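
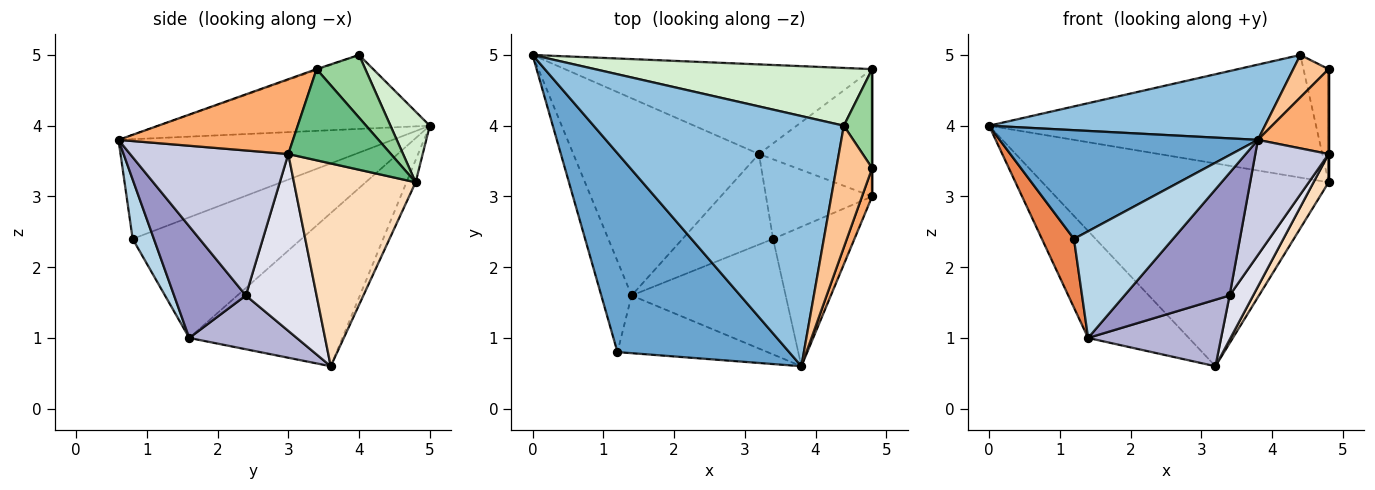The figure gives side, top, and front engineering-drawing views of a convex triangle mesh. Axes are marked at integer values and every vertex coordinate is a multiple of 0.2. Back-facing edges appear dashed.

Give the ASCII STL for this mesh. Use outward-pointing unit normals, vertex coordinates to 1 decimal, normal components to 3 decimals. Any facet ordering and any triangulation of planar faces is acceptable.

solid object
 facet normal -0.454 -0.428 0.782
  outer loop
   vertex 1.2 0.8 2.4
   vertex 3.8 0.6 3.8
   vertex 0.0 5.0 4.0
  endloop
 endfacet
 facet normal -0.272 -0.277 0.921
  outer loop
   vertex 4.4 4.0 5.0
   vertex 0.0 5.0 4.0
   vertex 3.8 0.6 3.8
  endloop
 endfacet
 facet normal 0.185 -0.864 -0.467
  outer loop
   vertex 1.4 1.6 1.0
   vertex 3.8 0.6 3.8
   vertex 1.2 0.8 2.4
  endloop
 endfacet
 facet normal -0.587 0.386 -0.712
  outer loop
   vertex 1.4 1.6 1.0
   vertex 0.0 5.0 4.0
   vertex 3.2 3.6 0.6
  endloop
 endfacet
 facet normal -0.954 -0.181 -0.240
  outer loop
   vertex 1.4 1.6 1.0
   vertex 1.2 0.8 2.4
   vertex 0.0 5.0 4.0
  endloop
 endfacet
 facet normal 0.920 -0.373 0.124
  outer loop
   vertex 4.8 3.4 4.8
   vertex 3.8 0.6 3.8
   vertex 4.8 3.0 3.6
  endloop
 endfacet
 facet normal -0.022 -0.329 0.944
  outer loop
   vertex 4.8 3.4 4.8
   vertex 4.4 4.0 5.0
   vertex 3.8 0.6 3.8
  endloop
 endfacet
 facet normal 0.868 -0.108 -0.485
  outer loop
   vertex 4.8 4.8 3.2
   vertex 4.8 3.0 3.6
   vertex 3.2 3.6 0.6
  endloop
 endfacet
 facet normal 1.000 0.000 0.000
  outer loop
   vertex 4.8 4.8 3.2
   vertex 4.8 3.4 4.8
   vertex 4.8 3.0 3.6
  endloop
 endfacet
 facet normal 0.825 0.426 0.372
  outer loop
   vertex 4.8 4.8 3.2
   vertex 4.4 4.0 5.0
   vertex 4.8 3.4 4.8
  endloop
 endfacet
 facet normal -0.029 0.914 -0.404
  outer loop
   vertex 4.8 4.8 3.2
   vertex 3.2 3.6 0.6
   vertex 0.0 5.0 4.0
  endloop
 endfacet
 facet normal 0.108 0.899 0.424
  outer loop
   vertex 4.8 4.8 3.2
   vertex 0.0 5.0 4.0
   vertex 4.4 4.0 5.0
  endloop
 endfacet
 facet normal 0.445 -0.652 -0.614
  outer loop
   vertex 3.4 2.4 1.6
   vertex 3.8 0.6 3.8
   vertex 1.4 1.6 1.0
  endloop
 endfacet
 facet normal 0.432 -0.534 -0.727
  outer loop
   vertex 3.4 2.4 1.6
   vertex 1.4 1.6 1.0
   vertex 3.2 3.6 0.6
  endloop
 endfacet
 facet normal 0.809 -0.375 -0.454
  outer loop
   vertex 3.4 2.4 1.6
   vertex 4.8 3.0 3.6
   vertex 3.8 0.6 3.8
  endloop
 endfacet
 facet normal 0.824 -0.275 -0.495
  outer loop
   vertex 3.4 2.4 1.6
   vertex 3.2 3.6 0.6
   vertex 4.8 3.0 3.6
  endloop
 endfacet
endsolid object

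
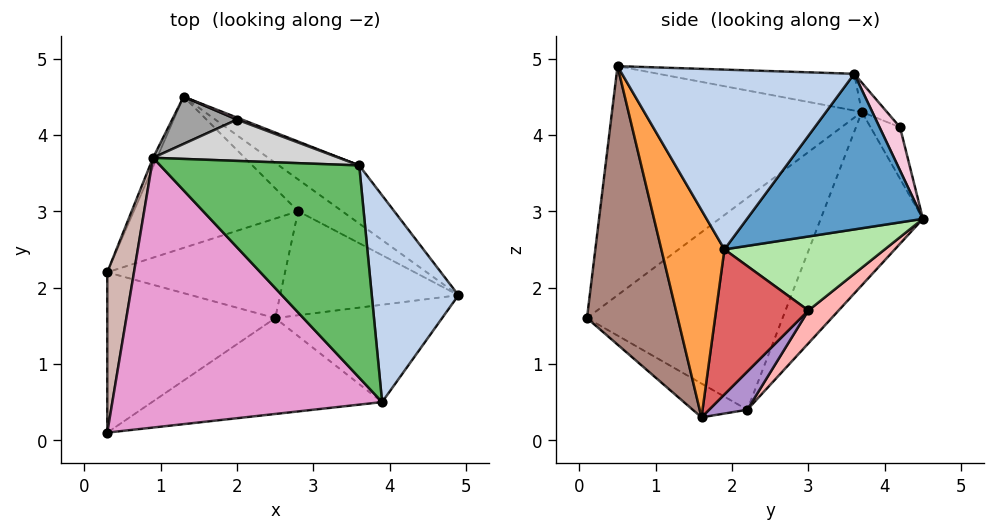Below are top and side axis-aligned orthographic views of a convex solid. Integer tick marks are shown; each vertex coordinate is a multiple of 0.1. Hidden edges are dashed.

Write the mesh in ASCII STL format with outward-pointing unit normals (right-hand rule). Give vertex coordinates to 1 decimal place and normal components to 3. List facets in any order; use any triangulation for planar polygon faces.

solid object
 facet normal 0.541 0.793 -0.280
  outer loop
   vertex 3.6 3.6 4.8
   vertex 4.9 1.9 2.5
   vertex 1.3 4.5 2.9
  endloop
 endfacet
 facet normal 0.896 0.101 0.432
  outer loop
   vertex 3.6 3.6 4.8
   vertex 3.9 0.5 4.9
   vertex 4.9 1.9 2.5
  endloop
 endfacet
 facet normal 0.407 -0.853 -0.328
  outer loop
   vertex 2.5 1.6 0.3
   vertex 4.9 1.9 2.5
   vertex 3.9 0.5 4.9
  endloop
 endfacet
 facet normal -0.908 0.418 -0.021
  outer loop
   vertex 0.9 3.7 4.3
   vertex 1.3 4.5 2.9
   vertex 0.3 2.2 0.4
  endloop
 endfacet
 facet normal -0.182 0.014 0.983
  outer loop
   vertex 0.9 3.7 4.3
   vertex 3.9 0.5 4.9
   vertex 3.6 3.6 4.8
  endloop
 endfacet
 facet normal 0.532 0.785 -0.317
  outer loop
   vertex 2.8 3.0 1.7
   vertex 1.3 4.5 2.9
   vertex 4.9 1.9 2.5
  endloop
 endfacet
 facet normal 0.531 0.539 -0.653
  outer loop
   vertex 2.8 3.0 1.7
   vertex 4.9 1.9 2.5
   vertex 2.5 1.6 0.3
  endloop
 endfacet
 facet normal 0.140 0.700 -0.700
  outer loop
   vertex 2.8 3.0 1.7
   vertex 0.3 2.2 0.4
   vertex 1.3 4.5 2.9
  endloop
 endfacet
 facet normal 0.154 0.682 -0.715
  outer loop
   vertex 2.8 3.0 1.7
   vertex 2.5 1.6 0.3
   vertex 0.3 2.2 0.4
  endloop
 endfacet
 facet normal -0.172 -0.489 -0.855
  outer loop
   vertex 0.3 0.1 1.6
   vertex 0.3 2.2 0.4
   vertex 2.5 1.6 0.3
  endloop
 endfacet
 facet normal 0.394 -0.860 -0.325
  outer loop
   vertex 0.3 0.1 1.6
   vertex 2.5 1.6 0.3
   vertex 3.9 0.5 4.9
  endloop
 endfacet
 facet normal -0.990 0.071 0.125
  outer loop
   vertex 0.3 0.1 1.6
   vertex 0.9 3.7 4.3
   vertex 0.3 2.2 0.4
  endloop
 endfacet
 facet normal -0.587 -0.421 0.692
  outer loop
   vertex 0.3 0.1 1.6
   vertex 3.9 0.5 4.9
   vertex 0.9 3.7 4.3
  endloop
 endfacet
 facet normal 0.336 0.941 0.039
  outer loop
   vertex 2.0 4.2 4.1
   vertex 3.6 3.6 4.8
   vertex 1.3 4.5 2.9
  endloop
 endfacet
 facet normal -0.318 0.859 0.400
  outer loop
   vertex 2.0 4.2 4.1
   vertex 1.3 4.5 2.9
   vertex 0.9 3.7 4.3
  endloop
 endfacet
 facet normal -0.125 0.594 0.795
  outer loop
   vertex 2.0 4.2 4.1
   vertex 0.9 3.7 4.3
   vertex 3.6 3.6 4.8
  endloop
 endfacet
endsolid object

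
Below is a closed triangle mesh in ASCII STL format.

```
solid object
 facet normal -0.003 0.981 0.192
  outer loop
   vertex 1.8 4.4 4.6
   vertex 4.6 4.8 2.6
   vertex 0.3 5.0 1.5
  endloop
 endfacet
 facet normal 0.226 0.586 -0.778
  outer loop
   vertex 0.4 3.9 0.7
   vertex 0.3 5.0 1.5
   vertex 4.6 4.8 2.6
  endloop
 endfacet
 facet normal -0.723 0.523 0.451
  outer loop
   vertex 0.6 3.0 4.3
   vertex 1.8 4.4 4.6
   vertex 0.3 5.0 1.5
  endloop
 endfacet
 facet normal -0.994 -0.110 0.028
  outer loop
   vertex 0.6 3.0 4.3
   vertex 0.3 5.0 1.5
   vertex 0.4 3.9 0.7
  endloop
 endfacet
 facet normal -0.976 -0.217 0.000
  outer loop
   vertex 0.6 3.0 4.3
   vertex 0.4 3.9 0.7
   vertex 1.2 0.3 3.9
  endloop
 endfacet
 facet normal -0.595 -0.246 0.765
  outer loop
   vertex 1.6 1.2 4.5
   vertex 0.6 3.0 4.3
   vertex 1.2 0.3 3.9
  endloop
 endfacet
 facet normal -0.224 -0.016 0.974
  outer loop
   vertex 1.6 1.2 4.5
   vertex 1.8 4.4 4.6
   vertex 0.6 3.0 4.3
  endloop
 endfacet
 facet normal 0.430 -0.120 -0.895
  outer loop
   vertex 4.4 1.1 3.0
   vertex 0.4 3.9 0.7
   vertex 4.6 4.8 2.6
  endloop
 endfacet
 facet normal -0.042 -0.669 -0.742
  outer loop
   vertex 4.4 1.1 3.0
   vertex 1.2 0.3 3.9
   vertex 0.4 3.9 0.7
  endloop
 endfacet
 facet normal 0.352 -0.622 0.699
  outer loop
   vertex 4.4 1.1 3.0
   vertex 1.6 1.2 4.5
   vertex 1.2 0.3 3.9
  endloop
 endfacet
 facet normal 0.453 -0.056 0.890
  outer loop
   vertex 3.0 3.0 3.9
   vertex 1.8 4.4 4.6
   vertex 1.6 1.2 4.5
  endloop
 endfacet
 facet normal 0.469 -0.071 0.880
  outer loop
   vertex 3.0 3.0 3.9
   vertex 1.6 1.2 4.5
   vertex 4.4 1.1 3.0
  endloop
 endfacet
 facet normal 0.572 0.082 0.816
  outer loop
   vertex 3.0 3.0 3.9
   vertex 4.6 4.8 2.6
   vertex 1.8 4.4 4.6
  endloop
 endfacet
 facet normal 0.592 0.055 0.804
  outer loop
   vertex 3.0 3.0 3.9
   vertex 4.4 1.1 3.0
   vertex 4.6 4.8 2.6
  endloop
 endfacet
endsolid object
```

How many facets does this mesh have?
14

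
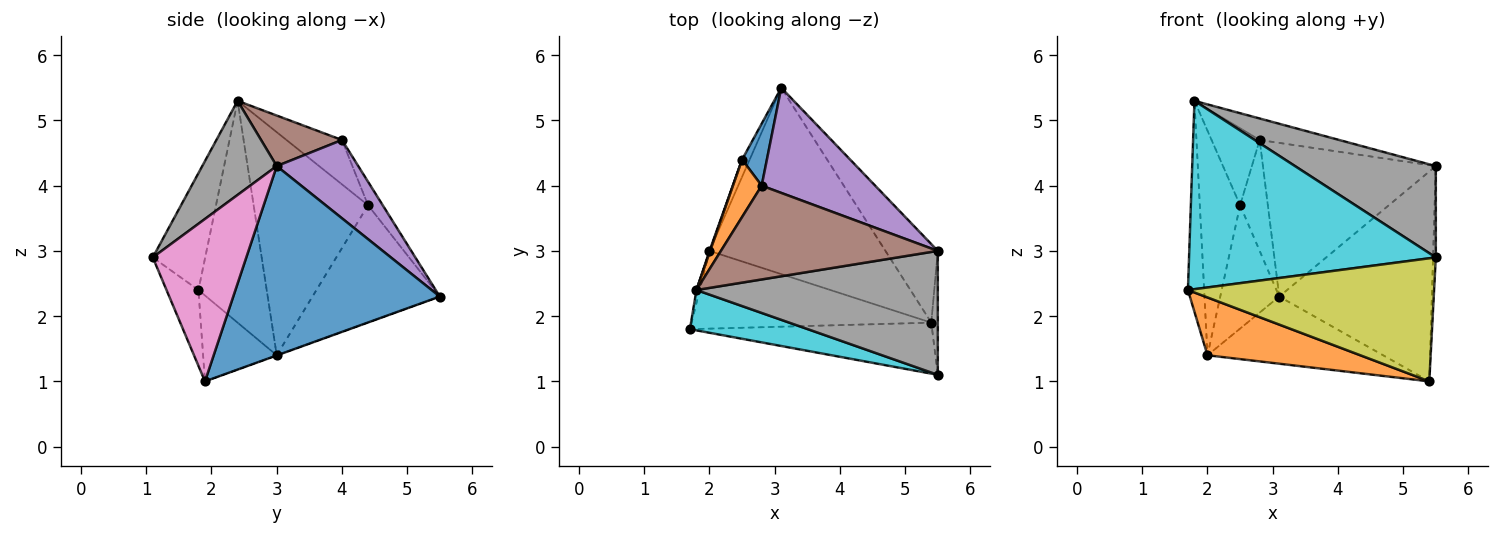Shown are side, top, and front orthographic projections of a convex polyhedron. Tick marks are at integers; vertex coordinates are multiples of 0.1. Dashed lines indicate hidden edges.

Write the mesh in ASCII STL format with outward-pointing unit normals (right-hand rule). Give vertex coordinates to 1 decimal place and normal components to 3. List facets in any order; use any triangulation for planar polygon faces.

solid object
 facet normal 0.785 0.580 -0.217
  outer loop
   vertex 5.4 1.9 1.0
   vertex 3.1 5.5 2.3
   vertex 5.5 3.0 4.3
  endloop
 endfacet
 facet normal -0.276 -0.574 -0.771
  outer loop
   vertex 2.0 3.0 1.4
   vertex 5.4 1.9 1.0
   vertex 1.7 1.8 2.4
  endloop
 endfacet
 facet normal -0.001 0.339 -0.941
  outer loop
   vertex 2.0 3.0 1.4
   vertex 3.1 5.5 2.3
   vertex 5.4 1.9 1.0
  endloop
 endfacet
 facet normal -0.973 0.231 -0.014
  outer loop
   vertex 2.0 3.0 1.4
   vertex 1.7 1.8 2.4
   vertex 1.8 2.4 5.3
  endloop
 endfacet
 facet normal 0.363 0.769 0.526
  outer loop
   vertex 2.8 4.0 4.7
   vertex 5.5 3.0 4.3
   vertex 3.1 5.5 2.3
  endloop
 endfacet
 facet normal 0.222 0.218 0.950
  outer loop
   vertex 2.8 4.0 4.7
   vertex 1.8 2.4 5.3
   vertex 5.5 3.0 4.3
  endloop
 endfacet
 facet normal 0.999 0.030 -0.040
  outer loop
   vertex 5.5 1.1 2.9
   vertex 5.4 1.9 1.0
   vertex 5.5 3.0 4.3
  endloop
 endfacet
 facet normal 0.299 -0.566 0.768
  outer loop
   vertex 5.5 1.1 2.9
   vertex 5.5 3.0 4.3
   vertex 1.8 2.4 5.3
  endloop
 endfacet
 facet normal -0.119 -0.917 -0.380
  outer loop
   vertex 5.5 1.1 2.9
   vertex 1.7 1.8 2.4
   vertex 5.4 1.9 1.0
  endloop
 endfacet
 facet normal -0.203 -0.957 0.205
  outer loop
   vertex 5.5 1.1 2.9
   vertex 1.8 2.4 5.3
   vertex 1.7 1.8 2.4
  endloop
 endfacet
 facet normal -0.420 0.792 0.443
  outer loop
   vertex 2.5 4.4 3.7
   vertex 2.8 4.0 4.7
   vertex 3.1 5.5 2.3
  endloop
 endfacet
 facet normal -0.679 0.589 0.439
  outer loop
   vertex 2.5 4.4 3.7
   vertex 1.8 2.4 5.3
   vertex 2.8 4.0 4.7
  endloop
 endfacet
 facet normal -0.906 0.420 -0.059
  outer loop
   vertex 2.5 4.4 3.7
   vertex 3.1 5.5 2.3
   vertex 2.0 3.0 1.4
  endloop
 endfacet
 facet normal -0.943 0.332 0.003
  outer loop
   vertex 2.5 4.4 3.7
   vertex 2.0 3.0 1.4
   vertex 1.8 2.4 5.3
  endloop
 endfacet
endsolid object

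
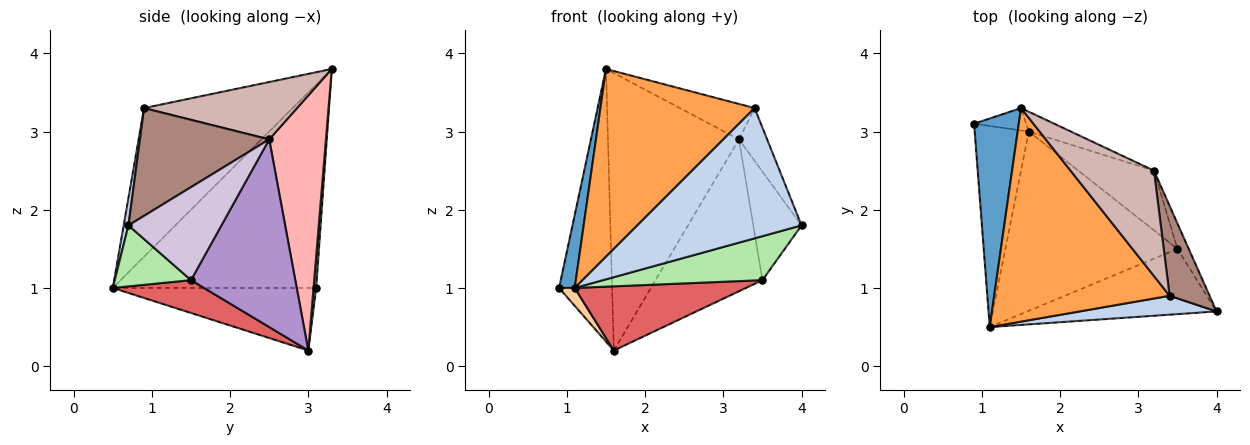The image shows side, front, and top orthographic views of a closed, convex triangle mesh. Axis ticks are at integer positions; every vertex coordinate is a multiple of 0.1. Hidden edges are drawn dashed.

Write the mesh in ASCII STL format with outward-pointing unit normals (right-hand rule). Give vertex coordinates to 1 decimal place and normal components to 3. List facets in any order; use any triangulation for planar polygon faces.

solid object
 facet normal -0.974 -0.075 0.214
  outer loop
   vertex 1.5 3.3 3.8
   vertex 0.9 3.1 1.0
   vertex 1.1 0.5 1.0
  endloop
 endfacet
 facet normal 0.029 -0.989 0.143
  outer loop
   vertex 3.4 0.9 3.3
   vertex 1.1 0.5 1.0
   vertex 4.0 0.7 1.8
  endloop
 endfacet
 facet normal -0.537 -0.557 0.634
  outer loop
   vertex 3.4 0.9 3.3
   vertex 1.5 3.3 3.8
   vertex 1.1 0.5 1.0
  endloop
 endfacet
 facet normal -0.755 -0.058 -0.653
  outer loop
   vertex 1.6 3.0 0.2
   vertex 1.1 0.5 1.0
   vertex 0.9 3.1 1.0
  endloop
 endfacet
 facet normal 0.049 0.995 -0.082
  outer loop
   vertex 1.6 3.0 0.2
   vertex 0.9 3.1 1.0
   vertex 1.5 3.3 3.8
  endloop
 endfacet
 facet normal 0.258 -0.540 -0.801
  outer loop
   vertex 3.5 1.5 1.1
   vertex 4.0 0.7 1.8
   vertex 1.1 0.5 1.0
  endloop
 endfacet
 facet normal 0.177 -0.332 -0.927
  outer loop
   vertex 3.5 1.5 1.1
   vertex 1.1 0.5 1.0
   vertex 1.6 3.0 0.2
  endloop
 endfacet
 facet normal 0.396 0.916 -0.065
  outer loop
   vertex 3.2 2.5 2.9
   vertex 1.6 3.0 0.2
   vertex 1.5 3.3 3.8
  endloop
 endfacet
 facet normal 0.672 0.689 -0.271
  outer loop
   vertex 3.2 2.5 2.9
   vertex 3.5 1.5 1.1
   vertex 1.6 3.0 0.2
  endloop
 endfacet
 facet normal 0.883 0.458 -0.107
  outer loop
   vertex 3.2 2.5 2.9
   vertex 4.0 0.7 1.8
   vertex 3.5 1.5 1.1
  endloop
 endfacet
 facet normal 0.919 0.200 0.341
  outer loop
   vertex 3.2 2.5 2.9
   vertex 3.4 0.9 3.3
   vertex 4.0 0.7 1.8
  endloop
 endfacet
 facet normal 0.546 0.267 0.794
  outer loop
   vertex 3.2 2.5 2.9
   vertex 1.5 3.3 3.8
   vertex 3.4 0.9 3.3
  endloop
 endfacet
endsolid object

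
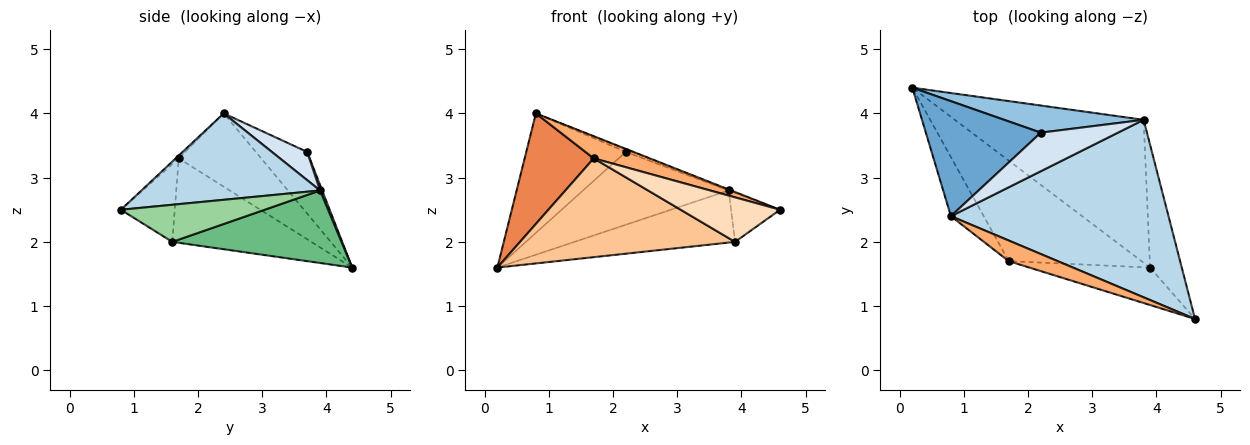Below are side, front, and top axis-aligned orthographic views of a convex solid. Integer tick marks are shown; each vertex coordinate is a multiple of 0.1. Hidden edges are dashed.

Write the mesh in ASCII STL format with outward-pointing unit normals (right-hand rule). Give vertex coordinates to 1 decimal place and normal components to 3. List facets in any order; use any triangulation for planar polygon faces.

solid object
 facet normal -0.349 0.675 0.650
  outer loop
   vertex 2.2 3.7 3.4
   vertex 0.2 4.4 1.6
   vertex 0.8 2.4 4.0
  endloop
 endfacet
 facet normal 0.014 0.937 0.349
  outer loop
   vertex 3.8 3.9 2.8
   vertex 0.2 4.4 1.6
   vertex 2.2 3.7 3.4
  endloop
 endfacet
 facet normal 0.369 0.005 0.929
  outer loop
   vertex 3.8 3.9 2.8
   vertex 0.8 2.4 4.0
   vertex 4.6 0.8 2.5
  endloop
 endfacet
 facet normal 0.344 0.062 0.937
  outer loop
   vertex 3.8 3.9 2.8
   vertex 2.2 3.7 3.4
   vertex 0.8 2.4 4.0
  endloop
 endfacet
 facet normal -0.725 -0.607 -0.325
  outer loop
   vertex 1.7 1.7 3.3
   vertex 0.8 2.4 4.0
   vertex 0.2 4.4 1.6
  endloop
 endfacet
 facet normal -0.039 -0.731 0.681
  outer loop
   vertex 1.7 1.7 3.3
   vertex 4.6 0.8 2.5
   vertex 0.8 2.4 4.0
  endloop
 endfacet
 facet normal -0.413 -0.638 -0.650
  outer loop
   vertex 3.9 1.6 2.0
   vertex 1.7 1.7 3.3
   vertex 0.2 4.4 1.6
  endloop
 endfacet
 facet normal -0.383 -0.707 -0.594
  outer loop
   vertex 3.9 1.6 2.0
   vertex 4.6 0.8 2.5
   vertex 1.7 1.7 3.3
  endloop
 endfacet
 facet normal 0.339 0.322 -0.884
  outer loop
   vertex 3.9 1.6 2.0
   vertex 0.2 4.4 1.6
   vertex 3.8 3.9 2.8
  endloop
 endfacet
 facet normal 0.736 0.251 -0.629
  outer loop
   vertex 3.9 1.6 2.0
   vertex 3.8 3.9 2.8
   vertex 4.6 0.8 2.5
  endloop
 endfacet
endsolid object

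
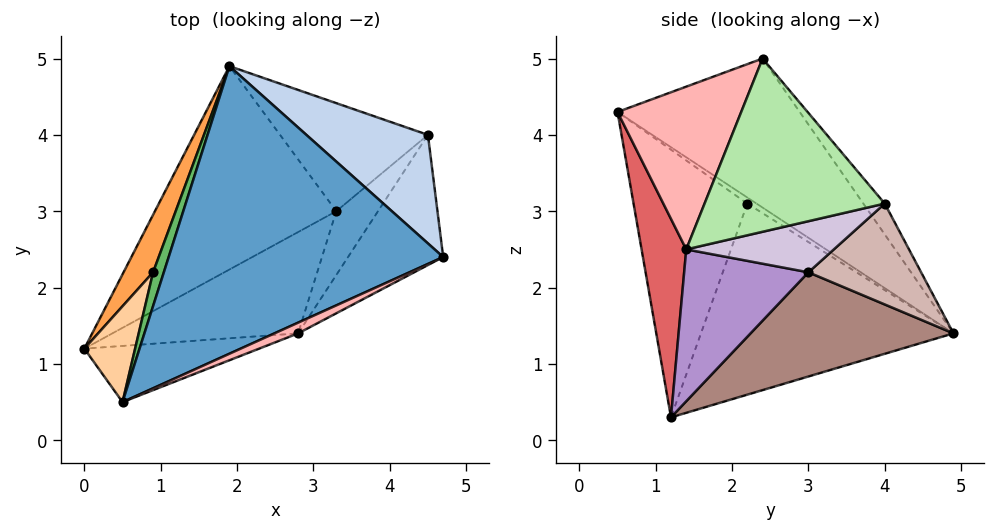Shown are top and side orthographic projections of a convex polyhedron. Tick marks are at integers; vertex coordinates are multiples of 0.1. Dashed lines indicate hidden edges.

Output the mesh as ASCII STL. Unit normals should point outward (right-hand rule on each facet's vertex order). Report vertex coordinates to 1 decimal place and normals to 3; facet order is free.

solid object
 facet normal -0.385 0.590 0.709
  outer loop
   vertex 0.5 0.5 4.3
   vertex 4.7 2.4 5.0
   vertex 1.9 4.9 1.4
  endloop
 endfacet
 facet normal -0.164 0.746 0.645
  outer loop
   vertex 4.5 4.0 3.1
   vertex 1.9 4.9 1.4
   vertex 4.7 2.4 5.0
  endloop
 endfacet
 facet normal -0.897 0.419 0.139
  outer loop
   vertex 0.9 2.2 3.1
   vertex 1.9 4.9 1.4
   vertex 0.0 1.2 0.3
  endloop
 endfacet
 facet normal -0.924 0.341 0.175
  outer loop
   vertex 0.9 2.2 3.1
   vertex 0.0 1.2 0.3
   vertex 0.5 0.5 4.3
  endloop
 endfacet
 facet normal -0.397 0.590 0.703
  outer loop
   vertex 0.9 2.2 3.1
   vertex 0.5 0.5 4.3
   vertex 1.9 4.9 1.4
  endloop
 endfacet
 facet normal 0.796 -0.419 -0.437
  outer loop
   vertex 2.8 1.4 2.5
   vertex 4.5 4.0 3.1
   vertex 4.7 2.4 5.0
  endloop
 endfacet
 facet normal 0.221 -0.956 -0.195
  outer loop
   vertex 2.8 1.4 2.5
   vertex 0.5 0.5 4.3
   vertex 0.0 1.2 0.3
  endloop
 endfacet
 facet normal 0.403 -0.913 0.059
  outer loop
   vertex 2.8 1.4 2.5
   vertex 4.7 2.4 5.0
   vertex 0.5 0.5 4.3
  endloop
 endfacet
 facet normal 0.599 -0.324 -0.732
  outer loop
   vertex 3.3 3.0 2.2
   vertex 2.8 1.4 2.5
   vertex 0.0 1.2 0.3
  endloop
 endfacet
 facet normal 0.729 -0.339 -0.595
  outer loop
   vertex 3.3 3.0 2.2
   vertex 4.5 4.0 3.1
   vertex 2.8 1.4 2.5
  endloop
 endfacet
 facet normal 0.498 0.002 -0.867
  outer loop
   vertex 3.3 3.0 2.2
   vertex 0.0 1.2 0.3
   vertex 1.9 4.9 1.4
  endloop
 endfacet
 facet normal 0.562 0.067 -0.824
  outer loop
   vertex 3.3 3.0 2.2
   vertex 1.9 4.9 1.4
   vertex 4.5 4.0 3.1
  endloop
 endfacet
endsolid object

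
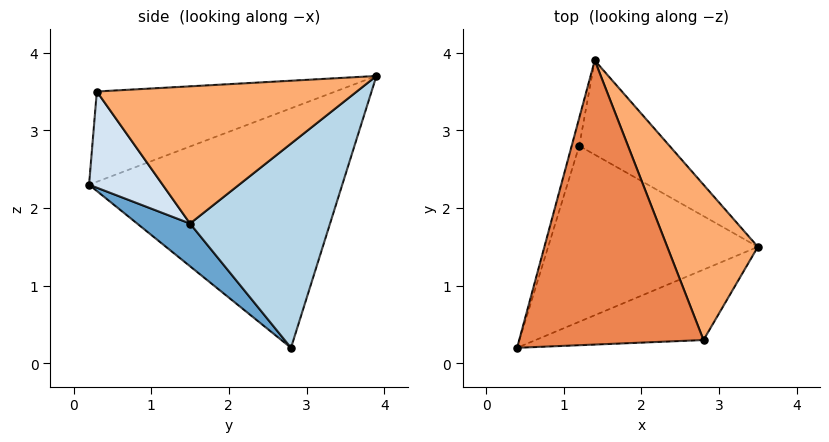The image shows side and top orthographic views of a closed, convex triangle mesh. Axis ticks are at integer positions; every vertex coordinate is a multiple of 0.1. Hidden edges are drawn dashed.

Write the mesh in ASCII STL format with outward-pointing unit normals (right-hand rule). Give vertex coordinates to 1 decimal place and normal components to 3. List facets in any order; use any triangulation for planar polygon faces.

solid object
 facet normal 0.152 -0.649 -0.746
  outer loop
   vertex 1.2 2.8 0.2
   vertex 3.5 1.5 1.8
   vertex 0.4 0.2 2.3
  endloop
 endfacet
 facet normal -0.962 0.271 -0.030
  outer loop
   vertex 1.2 2.8 0.2
   vertex 0.4 0.2 2.3
   vertex 1.4 3.9 3.7
  endloop
 endfacet
 facet normal 0.609 0.746 -0.269
  outer loop
   vertex 1.2 2.8 0.2
   vertex 1.4 3.9 3.7
   vertex 3.5 1.5 1.8
  endloop
 endfacet
 facet normal 0.273 -0.835 -0.477
  outer loop
   vertex 2.8 0.3 3.5
   vertex 0.4 0.2 2.3
   vertex 3.5 1.5 1.8
  endloop
 endfacet
 facet normal -0.429 -0.216 0.877
  outer loop
   vertex 2.8 0.3 3.5
   vertex 1.4 3.9 3.7
   vertex 0.4 0.2 2.3
  endloop
 endfacet
 facet normal 0.801 0.282 0.529
  outer loop
   vertex 2.8 0.3 3.5
   vertex 3.5 1.5 1.8
   vertex 1.4 3.9 3.7
  endloop
 endfacet
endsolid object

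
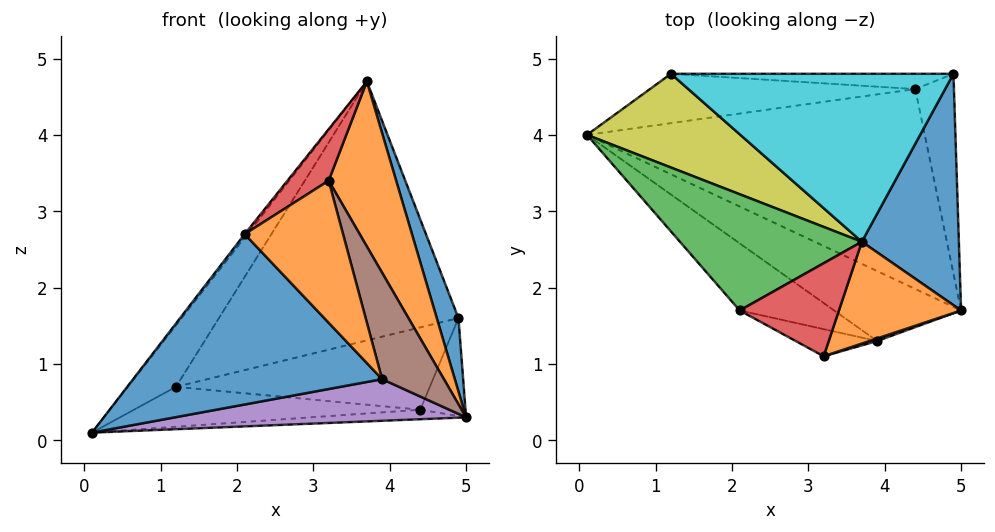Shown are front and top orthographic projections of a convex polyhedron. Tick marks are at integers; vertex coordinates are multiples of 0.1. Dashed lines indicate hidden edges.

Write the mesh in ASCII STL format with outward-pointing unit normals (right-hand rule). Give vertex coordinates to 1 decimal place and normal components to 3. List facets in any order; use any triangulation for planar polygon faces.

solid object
 facet normal 0.949 -0.095 0.300
  outer loop
   vertex 3.7 2.6 4.7
   vertex 5.0 1.7 0.3
   vertex 4.9 4.8 1.6
  endloop
 endfacet
 facet normal 0.765 -0.548 0.338
  outer loop
   vertex 3.2 1.1 3.4
   vertex 5.0 1.7 0.3
   vertex 3.7 2.6 4.7
  endloop
 endfacet
 facet normal 0.063 0.047 -0.997
  outer loop
   vertex 4.4 4.6 0.4
   vertex 5.0 1.7 0.3
   vertex 0.1 4.0 0.1
  endloop
 endfacet
 facet normal 0.892 0.199 -0.405
  outer loop
   vertex 4.4 4.6 0.4
   vertex 4.9 4.8 1.6
   vertex 5.0 1.7 0.3
  endloop
 endfacet
 facet normal -0.201 -0.501 -0.842
  outer loop
   vertex 3.9 1.3 0.8
   vertex 0.1 4.0 0.1
   vertex 5.0 1.7 0.3
  endloop
 endfacet
 facet normal 0.351 -0.936 0.022
  outer loop
   vertex 3.9 1.3 0.8
   vertex 5.0 1.7 0.3
   vertex 3.2 1.1 3.4
  endloop
 endfacet
 facet normal -0.034 0.629 -0.777
  outer loop
   vertex 1.2 4.8 0.7
   vertex 4.4 4.6 0.4
   vertex 0.1 4.0 0.1
  endloop
 endfacet
 facet normal 0.044 0.982 -0.182
  outer loop
   vertex 1.2 4.8 0.7
   vertex 4.9 4.8 1.6
   vertex 4.4 4.6 0.4
  endloop
 endfacet
 facet normal -0.650 0.417 0.635
  outer loop
   vertex 1.2 4.8 0.7
   vertex 0.1 4.0 0.1
   vertex 3.7 2.6 4.7
  endloop
 endfacet
 facet normal -0.131 0.832 0.539
  outer loop
   vertex 1.2 4.8 0.7
   vertex 3.7 2.6 4.7
   vertex 4.9 4.8 1.6
  endloop
 endfacet
 facet normal -0.510 -0.800 -0.315
  outer loop
   vertex 2.1 1.7 2.7
   vertex 0.1 4.0 0.1
   vertex 3.9 1.3 0.8
  endloop
 endfacet
 facet normal -0.384 -0.907 -0.173
  outer loop
   vertex 2.1 1.7 2.7
   vertex 3.9 1.3 0.8
   vertex 3.2 1.1 3.4
  endloop
 endfacet
 facet normal -0.785 0.018 0.620
  outer loop
   vertex 2.1 1.7 2.7
   vertex 3.7 2.6 4.7
   vertex 0.1 4.0 0.1
  endloop
 endfacet
 facet normal -0.635 -0.374 0.676
  outer loop
   vertex 2.1 1.7 2.7
   vertex 3.2 1.1 3.4
   vertex 3.7 2.6 4.7
  endloop
 endfacet
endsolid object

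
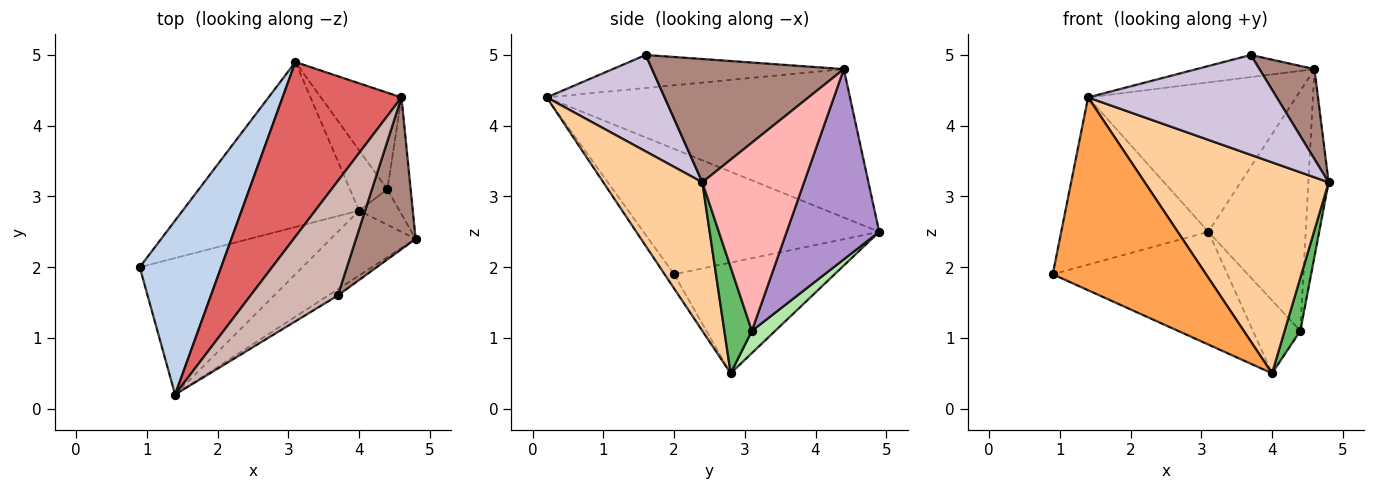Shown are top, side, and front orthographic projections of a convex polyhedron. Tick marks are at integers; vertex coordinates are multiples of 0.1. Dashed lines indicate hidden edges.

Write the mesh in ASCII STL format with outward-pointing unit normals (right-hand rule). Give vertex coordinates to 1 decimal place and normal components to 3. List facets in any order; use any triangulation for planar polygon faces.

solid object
 facet normal -0.460 0.501 -0.733
  outer loop
   vertex 4.0 2.8 0.5
   vertex 0.9 2.0 1.9
   vertex 3.1 4.9 2.5
  endloop
 endfacet
 facet normal -0.743 0.464 0.483
  outer loop
   vertex 1.4 0.2 4.4
   vertex 3.1 4.9 2.5
   vertex 0.9 2.0 1.9
  endloop
 endfacet
 facet normal -0.050 -0.815 -0.577
  outer loop
   vertex 1.4 0.2 4.4
   vertex 0.9 2.0 1.9
   vertex 4.0 2.8 0.5
  endloop
 endfacet
 facet normal 0.458 -0.850 -0.261
  outer loop
   vertex 1.4 0.2 4.4
   vertex 4.0 2.8 0.5
   vertex 4.8 2.4 3.2
  endloop
 endfacet
 facet normal 0.824 -0.471 -0.314
  outer loop
   vertex 4.4 3.1 1.1
   vertex 4.8 2.4 3.2
   vertex 4.0 2.8 0.5
  endloop
 endfacet
 facet normal 0.355 0.720 -0.596
  outer loop
   vertex 4.4 3.1 1.1
   vertex 4.0 2.8 0.5
   vertex 3.1 4.9 2.5
  endloop
 endfacet
 facet normal -0.688 0.472 0.551
  outer loop
   vertex 4.6 4.4 4.8
   vertex 3.1 4.9 2.5
   vertex 1.4 0.2 4.4
  endloop
 endfacet
 facet normal 0.974 0.194 -0.121
  outer loop
   vertex 4.6 4.4 4.8
   vertex 4.8 2.4 3.2
   vertex 4.4 3.1 1.1
  endloop
 endfacet
 facet normal 0.661 0.696 -0.280
  outer loop
   vertex 4.6 4.4 4.8
   vertex 4.4 3.1 1.1
   vertex 3.1 4.9 2.5
  endloop
 endfacet
 facet normal 0.529 -0.847 -0.053
  outer loop
   vertex 3.7 1.6 5.0
   vertex 1.4 0.2 4.4
   vertex 4.8 2.4 3.2
  endloop
 endfacet
 facet normal 0.872 -0.250 0.422
  outer loop
   vertex 3.7 1.6 5.0
   vertex 4.8 2.4 3.2
   vertex 4.6 4.4 4.8
  endloop
 endfacet
 facet normal -0.348 0.178 0.920
  outer loop
   vertex 3.7 1.6 5.0
   vertex 4.6 4.4 4.8
   vertex 1.4 0.2 4.4
  endloop
 endfacet
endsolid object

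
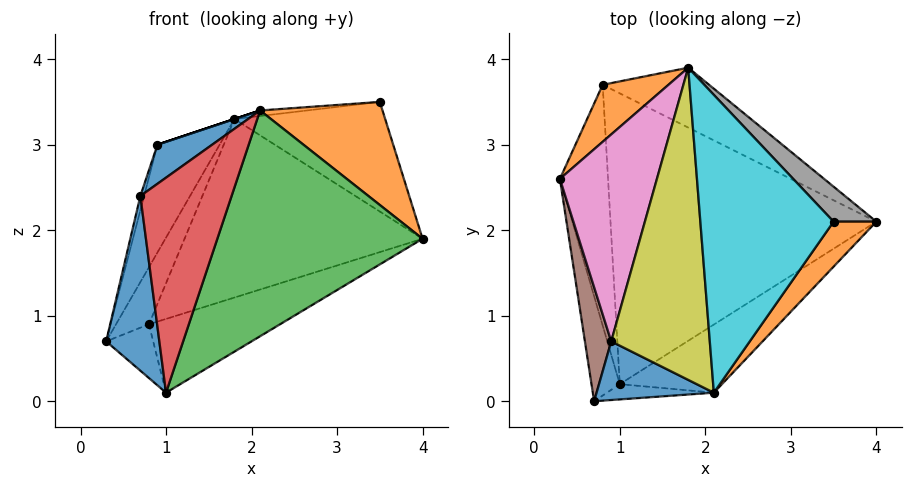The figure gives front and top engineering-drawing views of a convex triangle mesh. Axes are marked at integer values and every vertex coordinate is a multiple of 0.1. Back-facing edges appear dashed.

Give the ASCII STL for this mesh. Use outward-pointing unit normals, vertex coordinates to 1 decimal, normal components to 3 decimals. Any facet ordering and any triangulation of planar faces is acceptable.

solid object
 facet normal -0.959 -0.243 -0.146
  outer loop
   vertex 1.0 0.2 0.1
   vertex 0.7 0.0 2.4
   vertex 0.3 2.6 0.7
  endloop
 endfacet
 facet normal -0.878 0.338 0.338
  outer loop
   vertex 0.8 3.7 0.9
   vertex 0.3 2.6 0.7
   vertex 1.8 3.9 3.3
  endloop
 endfacet
 facet normal 0.497 0.822 -0.276
  outer loop
   vertex 0.8 3.7 0.9
   vertex 1.8 3.9 3.3
   vertex 4.0 2.1 1.9
  endloop
 endfacet
 facet normal -0.089 0.217 -0.972
  outer loop
   vertex 0.8 3.7 0.9
   vertex 1.0 0.2 0.1
   vertex 0.3 2.6 0.7
  endloop
 endfacet
 facet normal 0.392 0.226 -0.892
  outer loop
   vertex 0.8 3.7 0.9
   vertex 4.0 2.1 1.9
   vertex 1.0 0.2 0.1
  endloop
 endfacet
 facet normal -0.960 0.035 0.279
  outer loop
   vertex 0.9 0.7 3.0
   vertex 0.3 2.6 0.7
   vertex 0.7 0.0 2.4
  endloop
 endfacet
 facet normal -0.889 0.212 0.407
  outer loop
   vertex 0.9 0.7 3.0
   vertex 1.8 3.9 3.3
   vertex 0.3 2.6 0.7
  endloop
 endfacet
 facet normal 0.697 0.683 0.218
  outer loop
   vertex 3.5 2.1 3.5
   vertex 4.0 2.1 1.9
   vertex 1.8 3.9 3.3
  endloop
 endfacet
 facet normal -0.316 0.000 0.949
  outer loop
   vertex 2.1 0.1 3.4
   vertex 1.8 3.9 3.3
   vertex 0.9 0.7 3.0
  endloop
 endfacet
 facet normal -0.097 0.018 0.995
  outer loop
   vertex 2.1 0.1 3.4
   vertex 3.5 2.1 3.5
   vertex 1.8 3.9 3.3
  endloop
 endfacet
 facet normal -0.485 -0.485 0.728
  outer loop
   vertex 2.1 0.1 3.4
   vertex 0.9 0.7 3.0
   vertex 0.7 0.0 2.4
  endloop
 endfacet
 facet normal 0.788 -0.564 0.246
  outer loop
   vertex 2.1 0.1 3.4
   vertex 4.0 2.1 1.9
   vertex 3.5 2.1 3.5
  endloop
 endfacet
 facet normal 0.615 -0.755 -0.228
  outer loop
   vertex 2.1 0.1 3.4
   vertex 1.0 0.2 0.1
   vertex 4.0 2.1 1.9
  endloop
 endfacet
 facet normal 0.121 -0.990 -0.070
  outer loop
   vertex 2.1 0.1 3.4
   vertex 0.7 0.0 2.4
   vertex 1.0 0.2 0.1
  endloop
 endfacet
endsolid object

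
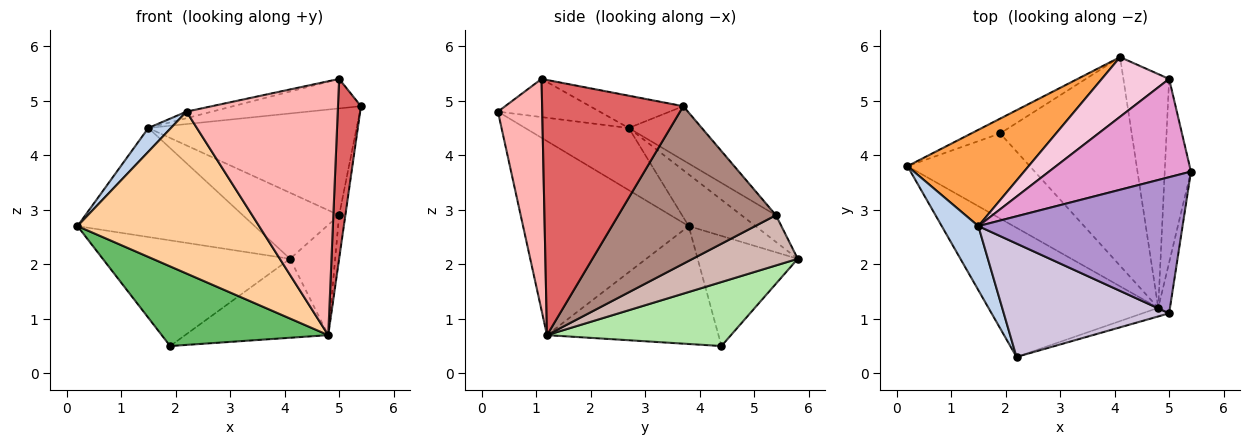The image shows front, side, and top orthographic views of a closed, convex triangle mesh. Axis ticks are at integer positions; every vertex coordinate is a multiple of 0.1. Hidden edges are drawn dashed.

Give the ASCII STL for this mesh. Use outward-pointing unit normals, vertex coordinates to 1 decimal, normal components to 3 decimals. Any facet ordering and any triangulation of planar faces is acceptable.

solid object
 facet normal -0.468 0.875 -0.123
  outer loop
   vertex 4.1 5.8 2.1
   vertex 1.9 4.4 0.5
   vertex 0.2 3.8 2.7
  endloop
 endfacet
 facet normal -0.847 -0.185 0.499
  outer loop
   vertex 1.5 2.7 4.5
   vertex 0.2 3.8 2.7
   vertex 2.2 0.3 4.8
  endloop
 endfacet
 facet normal -0.272 0.721 0.637
  outer loop
   vertex 1.5 2.7 4.5
   vertex 4.1 5.8 2.1
   vertex 0.2 3.8 2.7
  endloop
 endfacet
 facet normal -0.581 -0.636 -0.508
  outer loop
   vertex 4.8 1.2 0.7
   vertex 2.2 0.3 4.8
   vertex 0.2 3.8 2.7
  endloop
 endfacet
 facet normal -0.575 -0.559 -0.597
  outer loop
   vertex 4.8 1.2 0.7
   vertex 0.2 3.8 2.7
   vertex 1.9 4.4 0.5
  endloop
 endfacet
 facet normal 0.414 0.322 -0.851
  outer loop
   vertex 4.8 1.2 0.7
   vertex 1.9 4.4 0.5
   vertex 4.1 5.8 2.1
  endloop
 endfacet
 facet normal 0.986 -0.160 -0.045
  outer loop
   vertex 5.0 1.1 5.4
   vertex 4.8 1.2 0.7
   vertex 5.4 3.7 4.9
  endloop
 endfacet
 facet normal 0.281 -0.959 -0.032
  outer loop
   vertex 5.0 1.1 5.4
   vertex 2.2 0.3 4.8
   vertex 4.8 1.2 0.7
  endloop
 endfacet
 facet normal -0.153 0.209 0.966
  outer loop
   vertex 5.0 1.1 5.4
   vertex 5.4 3.7 4.9
   vertex 1.5 2.7 4.5
  endloop
 endfacet
 facet normal -0.225 0.056 0.973
  outer loop
   vertex 5.0 1.1 5.4
   vertex 1.5 2.7 4.5
   vertex 2.2 0.3 4.8
  endloop
 endfacet
 facet normal 0.986 0.039 -0.164
  outer loop
   vertex 5.0 5.4 2.9
   vertex 5.4 3.7 4.9
   vertex 4.8 1.2 0.7
  endloop
 endfacet
 facet normal 0.705 0.303 -0.642
  outer loop
   vertex 5.0 5.4 2.9
   vertex 4.8 1.2 0.7
   vertex 4.1 5.8 2.1
  endloop
 endfacet
 facet normal -0.250 0.713 0.656
  outer loop
   vertex 5.0 5.4 2.9
   vertex 1.5 2.7 4.5
   vertex 5.4 3.7 4.9
  endloop
 endfacet
 facet normal -0.257 0.717 0.648
  outer loop
   vertex 5.0 5.4 2.9
   vertex 4.1 5.8 2.1
   vertex 1.5 2.7 4.5
  endloop
 endfacet
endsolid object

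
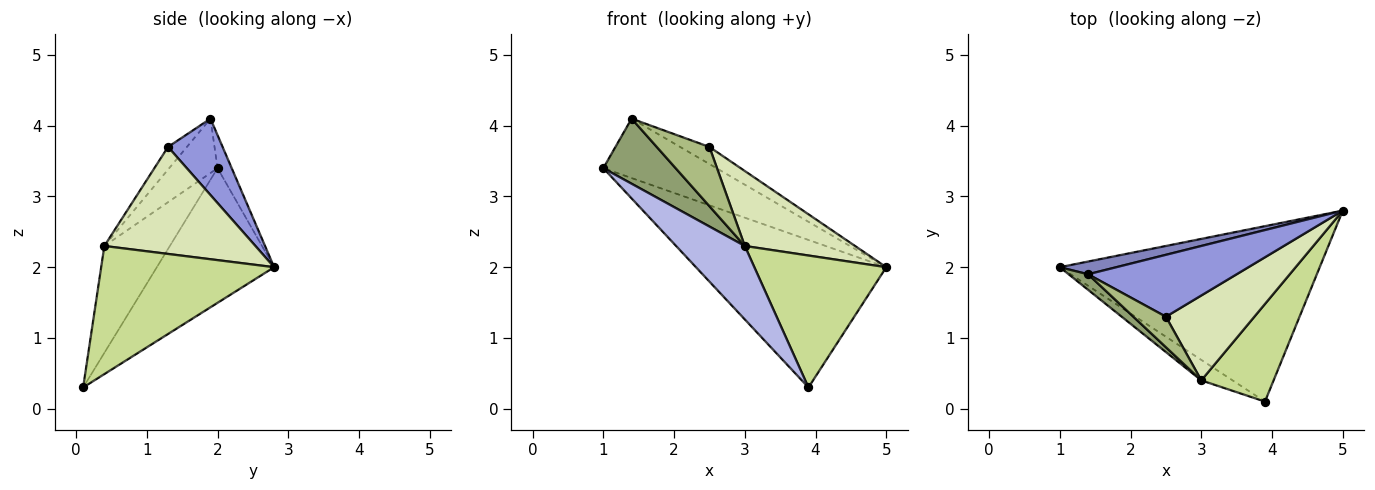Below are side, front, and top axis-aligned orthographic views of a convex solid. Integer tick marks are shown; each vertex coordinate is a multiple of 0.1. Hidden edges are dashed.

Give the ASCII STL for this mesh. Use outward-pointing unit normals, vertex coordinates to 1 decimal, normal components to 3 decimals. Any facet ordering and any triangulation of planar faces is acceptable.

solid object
 facet normal -0.369 0.598 -0.712
  outer loop
   vertex 3.9 0.1 0.3
   vertex 1.0 2.0 3.4
   vertex 5.0 2.8 2.0
  endloop
 endfacet
 facet normal -0.121 0.971 0.208
  outer loop
   vertex 1.4 1.9 4.1
   vertex 5.0 2.8 2.0
   vertex 1.0 2.0 3.4
  endloop
 endfacet
 facet normal 0.444 0.239 0.864
  outer loop
   vertex 2.5 1.3 3.7
   vertex 5.0 2.8 2.0
   vertex 1.4 1.9 4.1
  endloop
 endfacet
 facet normal -0.676 -0.709 -0.198
  outer loop
   vertex 3.0 0.4 2.3
   vertex 1.0 2.0 3.4
   vertex 3.9 0.1 0.3
  endloop
 endfacet
 facet normal -0.545 -0.815 0.195
  outer loop
   vertex 3.0 0.4 2.3
   vertex 1.4 1.9 4.1
   vertex 1.0 2.0 3.4
  endloop
 endfacet
 facet normal -0.303 -0.847 0.436
  outer loop
   vertex 3.0 0.4 2.3
   vertex 2.5 1.3 3.7
   vertex 1.4 1.9 4.1
  endloop
 endfacet
 facet normal 0.725 -0.553 0.409
  outer loop
   vertex 3.0 0.4 2.3
   vertex 3.9 0.1 0.3
   vertex 5.0 2.8 2.0
  endloop
 endfacet
 facet normal 0.672 -0.490 0.555
  outer loop
   vertex 3.0 0.4 2.3
   vertex 5.0 2.8 2.0
   vertex 2.5 1.3 3.7
  endloop
 endfacet
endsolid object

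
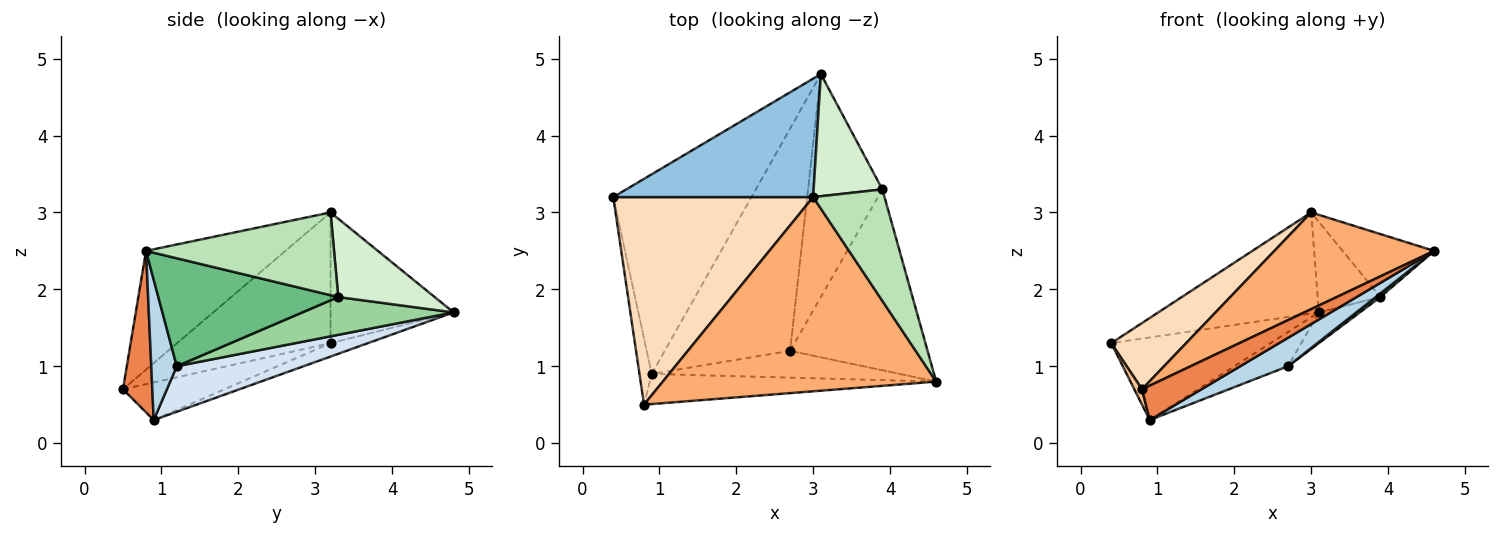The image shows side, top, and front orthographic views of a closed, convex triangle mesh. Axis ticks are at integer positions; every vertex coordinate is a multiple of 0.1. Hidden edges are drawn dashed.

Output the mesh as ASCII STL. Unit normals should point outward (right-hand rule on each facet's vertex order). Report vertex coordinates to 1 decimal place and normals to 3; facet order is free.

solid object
 facet normal -0.089 0.381 -0.920
  outer loop
   vertex 0.9 0.9 0.3
   vertex 0.4 3.2 1.3
   vertex 3.1 4.8 1.7
  endloop
 endfacet
 facet normal -0.445 0.581 0.681
  outer loop
   vertex 3.0 3.2 3.0
   vertex 3.1 4.8 1.7
   vertex 0.4 3.2 1.3
  endloop
 endfacet
 facet normal 0.362 -0.679 -0.639
  outer loop
   vertex 2.7 1.2 1.0
   vertex 4.6 0.8 2.5
   vertex 0.9 0.9 0.3
  endloop
 endfacet
 facet normal 0.338 0.143 -0.930
  outer loop
   vertex 2.7 1.2 1.0
   vertex 0.9 0.9 0.3
   vertex 3.1 4.8 1.7
  endloop
 endfacet
 facet normal 0.348 -0.705 -0.618
  outer loop
   vertex 0.8 0.5 0.7
   vertex 0.9 0.9 0.3
   vertex 4.6 0.8 2.5
  endloop
 endfacet
 facet normal -0.362 -0.415 0.834
  outer loop
   vertex 0.8 0.5 0.7
   vertex 4.6 0.8 2.5
   vertex 3.0 3.2 3.0
  endloop
 endfacet
 facet normal -0.948 -0.072 -0.309
  outer loop
   vertex 0.8 0.5 0.7
   vertex 0.4 3.2 1.3
   vertex 0.9 0.9 0.3
  endloop
 endfacet
 facet normal -0.529 -0.258 0.809
  outer loop
   vertex 0.8 0.5 0.7
   vertex 3.0 3.2 3.0
   vertex 0.4 3.2 1.3
  endloop
 endfacet
 facet normal 0.618 -0.016 -0.786
  outer loop
   vertex 3.9 3.3 1.9
   vertex 4.6 0.8 2.5
   vertex 2.7 1.2 1.0
  endloop
 endfacet
 facet normal 0.450 0.122 -0.885
  outer loop
   vertex 3.9 3.3 1.9
   vertex 2.7 1.2 1.0
   vertex 3.1 4.8 1.7
  endloop
 endfacet
 facet normal 0.710 0.346 0.613
  outer loop
   vertex 3.9 3.3 1.9
   vertex 3.0 3.2 3.0
   vertex 4.6 0.8 2.5
  endloop
 endfacet
 facet normal 0.675 0.439 0.592
  outer loop
   vertex 3.9 3.3 1.9
   vertex 3.1 4.8 1.7
   vertex 3.0 3.2 3.0
  endloop
 endfacet
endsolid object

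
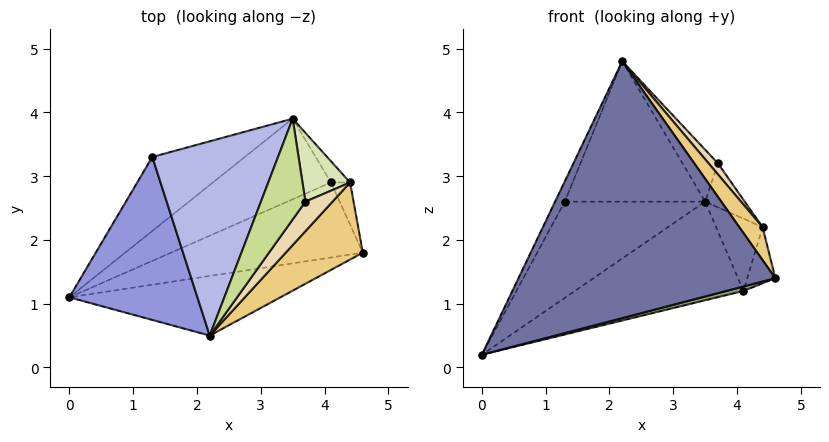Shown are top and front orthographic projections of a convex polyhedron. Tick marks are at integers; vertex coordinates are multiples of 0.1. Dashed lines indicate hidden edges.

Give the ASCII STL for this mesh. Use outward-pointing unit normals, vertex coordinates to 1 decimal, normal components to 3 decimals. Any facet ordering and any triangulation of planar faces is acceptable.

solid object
 facet normal 0.203 -0.954 -0.221
  outer loop
   vertex 2.2 0.5 4.8
   vertex 0.0 1.1 0.2
   vertex 4.6 1.8 1.4
  endloop
 endfacet
 facet normal -0.211 0.775 -0.596
  outer loop
   vertex 1.3 3.3 2.6
   vertex 3.5 3.9 2.6
   vertex 0.0 1.1 0.2
  endloop
 endfacet
 facet normal -0.898 0.054 0.437
  outer loop
   vertex 1.3 3.3 2.6
   vertex 0.0 1.1 0.2
   vertex 2.2 0.5 4.8
  endloop
 endfacet
 facet normal -0.158 0.578 0.800
  outer loop
   vertex 1.3 3.3 2.6
   vertex 2.2 0.5 4.8
   vertex 3.5 3.9 2.6
  endloop
 endfacet
 facet normal 0.260 -0.057 -0.964
  outer loop
   vertex 4.1 2.9 1.2
   vertex 4.6 1.8 1.4
   vertex 0.0 1.1 0.2
  endloop
 endfacet
 facet normal -0.183 0.761 -0.622
  outer loop
   vertex 4.1 2.9 1.2
   vertex 0.0 1.1 0.2
   vertex 3.5 3.9 2.6
  endloop
 endfacet
 facet normal 0.294 0.437 0.850
  outer loop
   vertex 3.7 2.6 3.2
   vertex 3.5 3.9 2.6
   vertex 2.2 0.5 4.8
  endloop
 endfacet
 facet normal 0.697 0.386 0.604
  outer loop
   vertex 4.4 2.9 2.2
   vertex 3.5 3.9 2.6
   vertex 3.7 2.6 3.2
  endloop
 endfacet
 facet normal 0.894 0.358 -0.268
  outer loop
   vertex 4.4 2.9 2.2
   vertex 4.6 1.8 1.4
   vertex 4.1 2.9 1.2
  endloop
 endfacet
 facet normal 0.685 0.699 -0.206
  outer loop
   vertex 4.4 2.9 2.2
   vertex 4.1 2.9 1.2
   vertex 3.5 3.9 2.6
  endloop
 endfacet
 facet normal 0.835 -0.217 0.506
  outer loop
   vertex 4.4 2.9 2.2
   vertex 2.2 0.5 4.8
   vertex 4.6 1.8 1.4
  endloop
 endfacet
 facet normal 0.830 -0.195 0.523
  outer loop
   vertex 4.4 2.9 2.2
   vertex 3.7 2.6 3.2
   vertex 2.2 0.5 4.8
  endloop
 endfacet
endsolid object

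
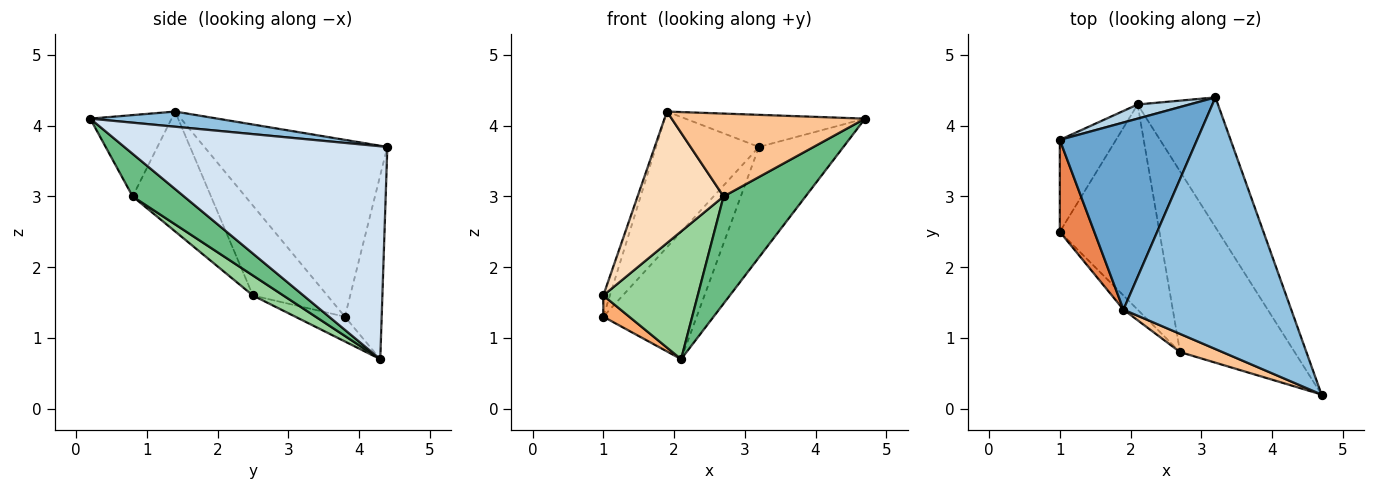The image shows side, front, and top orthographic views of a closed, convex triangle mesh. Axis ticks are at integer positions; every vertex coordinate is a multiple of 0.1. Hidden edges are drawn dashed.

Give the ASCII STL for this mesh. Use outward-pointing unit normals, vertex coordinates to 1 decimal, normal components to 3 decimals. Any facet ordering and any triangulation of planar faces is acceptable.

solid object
 facet normal -0.722 0.406 0.560
  outer loop
   vertex 1.9 1.4 4.2
   vertex 3.2 4.4 3.7
   vertex 1.0 3.8 1.3
  endloop
 endfacet
 facet normal 0.089 0.126 0.988
  outer loop
   vertex 1.9 1.4 4.2
   vertex 4.7 0.2 4.1
   vertex 3.2 4.4 3.7
  endloop
 endfacet
 facet normal -0.365 0.925 0.103
  outer loop
   vertex 2.1 4.3 0.7
   vertex 1.0 3.8 1.3
   vertex 3.2 4.4 3.7
  endloop
 endfacet
 facet normal 0.896 0.288 -0.338
  outer loop
   vertex 2.1 4.3 0.7
   vertex 3.2 4.4 3.7
   vertex 4.7 0.2 4.1
  endloop
 endfacet
 facet normal -0.930 0.082 0.357
  outer loop
   vertex 1.0 2.5 1.6
   vertex 1.9 1.4 4.2
   vertex 1.0 3.8 1.3
  endloop
 endfacet
 facet normal -0.394 -0.207 -0.895
  outer loop
   vertex 1.0 2.5 1.6
   vertex 1.0 3.8 1.3
   vertex 2.1 4.3 0.7
  endloop
 endfacet
 facet normal -0.380 -0.903 0.198
  outer loop
   vertex 2.7 0.8 3.0
   vertex 4.7 0.2 4.1
   vertex 1.9 1.4 4.2
  endloop
 endfacet
 facet normal -0.671 -0.737 -0.079
  outer loop
   vertex 2.7 0.8 3.0
   vertex 1.9 1.4 4.2
   vertex 1.0 2.5 1.6
  endloop
 endfacet
 facet normal 0.305 -0.486 -0.819
  outer loop
   vertex 2.7 0.8 3.0
   vertex 2.1 4.3 0.7
   vertex 4.7 0.2 4.1
  endloop
 endfacet
 facet normal 0.168 -0.521 -0.837
  outer loop
   vertex 2.7 0.8 3.0
   vertex 1.0 2.5 1.6
   vertex 2.1 4.3 0.7
  endloop
 endfacet
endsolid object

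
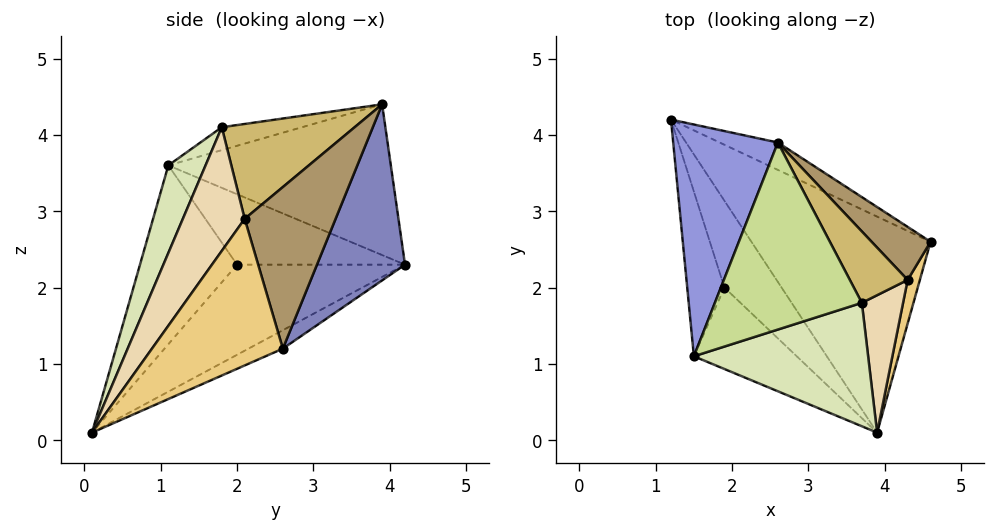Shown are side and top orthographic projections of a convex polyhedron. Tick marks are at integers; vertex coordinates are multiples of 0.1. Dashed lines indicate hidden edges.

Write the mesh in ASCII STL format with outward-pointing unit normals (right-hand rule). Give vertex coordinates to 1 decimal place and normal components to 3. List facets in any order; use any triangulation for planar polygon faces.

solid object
 facet normal -0.093 0.423 -0.902
  outer loop
   vertex 3.9 0.1 0.1
   vertex 1.2 4.2 2.3
   vertex 4.6 2.6 1.2
  endloop
 endfacet
 facet normal 0.388 0.913 -0.128
  outer loop
   vertex 2.6 3.9 4.4
   vertex 4.6 2.6 1.2
   vertex 1.2 4.2 2.3
  endloop
 endfacet
 facet normal -0.811 0.158 0.563
  outer loop
   vertex 1.5 1.1 3.6
   vertex 2.6 3.9 4.4
   vertex 1.2 4.2 2.3
  endloop
 endfacet
 facet normal -0.816 -0.259 -0.517
  outer loop
   vertex 1.9 2.0 2.3
   vertex 1.2 4.2 2.3
   vertex 3.9 0.1 0.1
  endloop
 endfacet
 facet normal -0.851 -0.271 -0.449
  outer loop
   vertex 1.9 2.0 2.3
   vertex 1.5 1.1 3.6
   vertex 1.2 4.2 2.3
  endloop
 endfacet
 facet normal -0.822 -0.318 -0.473
  outer loop
   vertex 1.9 2.0 2.3
   vertex 3.9 0.1 0.1
   vertex 1.5 1.1 3.6
  endloop
 endfacet
 facet normal -0.150 -0.217 0.965
  outer loop
   vertex 3.7 1.8 4.1
   vertex 2.6 3.9 4.4
   vertex 1.5 1.1 3.6
  endloop
 endfacet
 facet normal 0.197 -0.899 0.392
  outer loop
   vertex 3.7 1.8 4.1
   vertex 1.5 1.1 3.6
   vertex 3.9 0.1 0.1
  endloop
 endfacet
 facet normal 0.805 0.516 0.294
  outer loop
   vertex 4.3 2.1 2.9
   vertex 4.6 2.6 1.2
   vertex 2.6 3.9 4.4
  endloop
 endfacet
 facet normal 0.800 0.349 0.487
  outer loop
   vertex 4.3 2.1 2.9
   vertex 2.6 3.9 4.4
   vertex 3.7 1.8 4.1
  endloop
 endfacet
 facet normal 0.950 -0.301 0.079
  outer loop
   vertex 4.3 2.1 2.9
   vertex 3.9 0.1 0.1
   vertex 4.6 2.6 1.2
  endloop
 endfacet
 facet normal 0.802 -0.535 0.267
  outer loop
   vertex 4.3 2.1 2.9
   vertex 3.7 1.8 4.1
   vertex 3.9 0.1 0.1
  endloop
 endfacet
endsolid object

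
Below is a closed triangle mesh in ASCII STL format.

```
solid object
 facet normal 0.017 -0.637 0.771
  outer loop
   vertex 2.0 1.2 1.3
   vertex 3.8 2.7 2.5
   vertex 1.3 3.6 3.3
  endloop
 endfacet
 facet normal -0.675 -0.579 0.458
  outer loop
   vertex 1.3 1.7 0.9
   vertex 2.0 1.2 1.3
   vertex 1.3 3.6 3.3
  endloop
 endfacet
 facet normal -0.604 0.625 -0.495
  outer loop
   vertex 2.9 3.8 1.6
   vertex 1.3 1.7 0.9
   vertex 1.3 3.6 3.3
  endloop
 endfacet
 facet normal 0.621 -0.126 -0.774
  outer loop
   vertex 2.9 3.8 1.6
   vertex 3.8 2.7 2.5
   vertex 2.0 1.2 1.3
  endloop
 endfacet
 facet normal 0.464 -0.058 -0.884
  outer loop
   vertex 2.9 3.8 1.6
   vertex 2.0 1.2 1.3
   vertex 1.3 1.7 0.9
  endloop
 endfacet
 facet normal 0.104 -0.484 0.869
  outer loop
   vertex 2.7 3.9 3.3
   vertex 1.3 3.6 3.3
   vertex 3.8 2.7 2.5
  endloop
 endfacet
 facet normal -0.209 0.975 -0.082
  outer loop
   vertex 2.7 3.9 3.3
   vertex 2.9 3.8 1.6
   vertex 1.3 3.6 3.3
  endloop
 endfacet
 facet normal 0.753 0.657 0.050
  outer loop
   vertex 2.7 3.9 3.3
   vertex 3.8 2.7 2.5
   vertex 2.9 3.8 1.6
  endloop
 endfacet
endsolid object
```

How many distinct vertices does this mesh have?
6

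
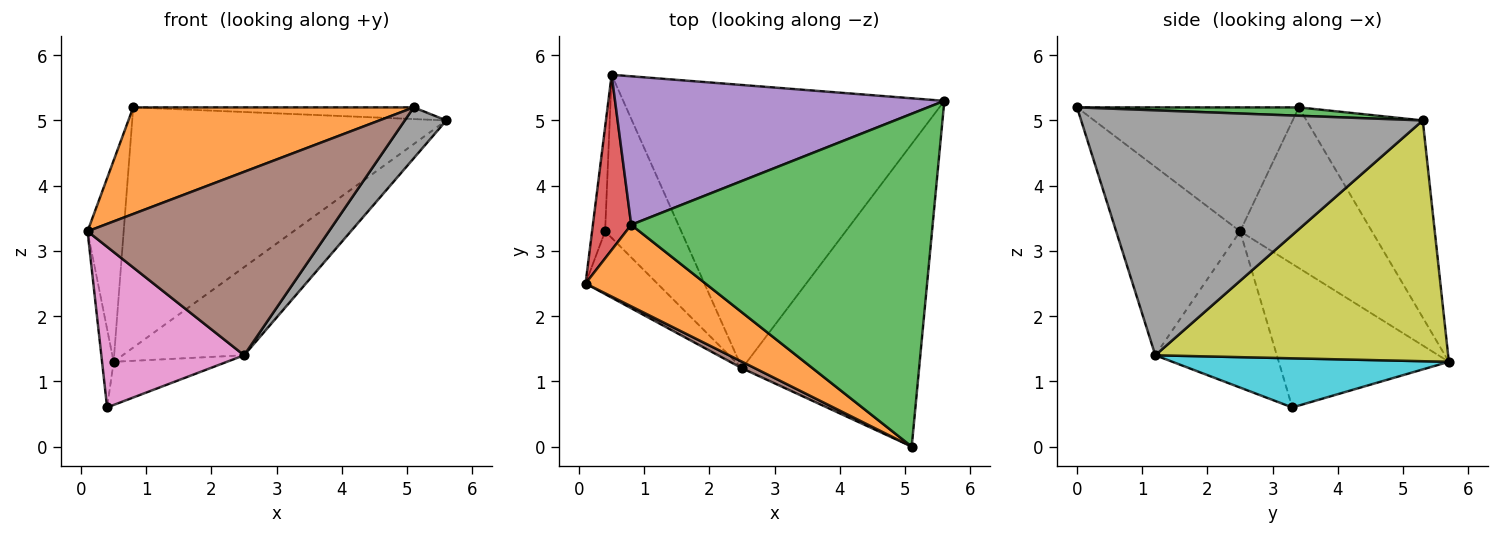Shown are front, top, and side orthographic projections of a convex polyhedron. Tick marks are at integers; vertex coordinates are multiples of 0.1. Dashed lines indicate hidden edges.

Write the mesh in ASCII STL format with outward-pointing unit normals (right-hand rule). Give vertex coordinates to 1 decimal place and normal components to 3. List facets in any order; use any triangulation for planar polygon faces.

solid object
 facet normal -0.994 0.068 -0.090
  outer loop
   vertex 0.5 5.7 1.3
   vertex 0.4 3.3 0.6
   vertex 0.1 2.5 3.3
  endloop
 endfacet
 facet normal -0.532 -0.673 0.515
  outer loop
   vertex 0.8 3.4 5.2
   vertex 0.1 2.5 3.3
   vertex 5.1 0.0 5.2
  endloop
 endfacet
 facet normal 0.028 0.035 0.999
  outer loop
   vertex 0.8 3.4 5.2
   vertex 5.1 0.0 5.2
   vertex 5.6 5.3 5.0
  endloop
 endfacet
 facet normal -0.940 0.258 0.224
  outer loop
   vertex 0.8 3.4 5.2
   vertex 0.5 5.7 1.3
   vertex 0.1 2.5 3.3
  endloop
 endfacet
 facet normal -0.300 0.811 0.502
  outer loop
   vertex 0.8 3.4 5.2
   vertex 5.6 5.3 5.0
   vertex 0.5 5.7 1.3
  endloop
 endfacet
 facet normal -0.457 -0.889 0.032
  outer loop
   vertex 2.5 1.2 1.4
   vertex 5.1 0.0 5.2
   vertex 0.1 2.5 3.3
  endloop
 endfacet
 facet normal -0.621 -0.730 -0.285
  outer loop
   vertex 2.5 1.2 1.4
   vertex 0.1 2.5 3.3
   vertex 0.4 3.3 0.6
  endloop
 endfacet
 facet normal 0.807 -0.098 -0.583
  outer loop
   vertex 2.5 1.2 1.4
   vertex 5.6 5.3 5.0
   vertex 5.1 0.0 5.2
  endloop
 endfacet
 facet normal 0.582 0.241 -0.776
  outer loop
   vertex 2.5 1.2 1.4
   vertex 0.5 5.7 1.3
   vertex 5.6 5.3 5.0
  endloop
 endfacet
 facet normal 0.530 0.217 -0.820
  outer loop
   vertex 2.5 1.2 1.4
   vertex 0.4 3.3 0.6
   vertex 0.5 5.7 1.3
  endloop
 endfacet
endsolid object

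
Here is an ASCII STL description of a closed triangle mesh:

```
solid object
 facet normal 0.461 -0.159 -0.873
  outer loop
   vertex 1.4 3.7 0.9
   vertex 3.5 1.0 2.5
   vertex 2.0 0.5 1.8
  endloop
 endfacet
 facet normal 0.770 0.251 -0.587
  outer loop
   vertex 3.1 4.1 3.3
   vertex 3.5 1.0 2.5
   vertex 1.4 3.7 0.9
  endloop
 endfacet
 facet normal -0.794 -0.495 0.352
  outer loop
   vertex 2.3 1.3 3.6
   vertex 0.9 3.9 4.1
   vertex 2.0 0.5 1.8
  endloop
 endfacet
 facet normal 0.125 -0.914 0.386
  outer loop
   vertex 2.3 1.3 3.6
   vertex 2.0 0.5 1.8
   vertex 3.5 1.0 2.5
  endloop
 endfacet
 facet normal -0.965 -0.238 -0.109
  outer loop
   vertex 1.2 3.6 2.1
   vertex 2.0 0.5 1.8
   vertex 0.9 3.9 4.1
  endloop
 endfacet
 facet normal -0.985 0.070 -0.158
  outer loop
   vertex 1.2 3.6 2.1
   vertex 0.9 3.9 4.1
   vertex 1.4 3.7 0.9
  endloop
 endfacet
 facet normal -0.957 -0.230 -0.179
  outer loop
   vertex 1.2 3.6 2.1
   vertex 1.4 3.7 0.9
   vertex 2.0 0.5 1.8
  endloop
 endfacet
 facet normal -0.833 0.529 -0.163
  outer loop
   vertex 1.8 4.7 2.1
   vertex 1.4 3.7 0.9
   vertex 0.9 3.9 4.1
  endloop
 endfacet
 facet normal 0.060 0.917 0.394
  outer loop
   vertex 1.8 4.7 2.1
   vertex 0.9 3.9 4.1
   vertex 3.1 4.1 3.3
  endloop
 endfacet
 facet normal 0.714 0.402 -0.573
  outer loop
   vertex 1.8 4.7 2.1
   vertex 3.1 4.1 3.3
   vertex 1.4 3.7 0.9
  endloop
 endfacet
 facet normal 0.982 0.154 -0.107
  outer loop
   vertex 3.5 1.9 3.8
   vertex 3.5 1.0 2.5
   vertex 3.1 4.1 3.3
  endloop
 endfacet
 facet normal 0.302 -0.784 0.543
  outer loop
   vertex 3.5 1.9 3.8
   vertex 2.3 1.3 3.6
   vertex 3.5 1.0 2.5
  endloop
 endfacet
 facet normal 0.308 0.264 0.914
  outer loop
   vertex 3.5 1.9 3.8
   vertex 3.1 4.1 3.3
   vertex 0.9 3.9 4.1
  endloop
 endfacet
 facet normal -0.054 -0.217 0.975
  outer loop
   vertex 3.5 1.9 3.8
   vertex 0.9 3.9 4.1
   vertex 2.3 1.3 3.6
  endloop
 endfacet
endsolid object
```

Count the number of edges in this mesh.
21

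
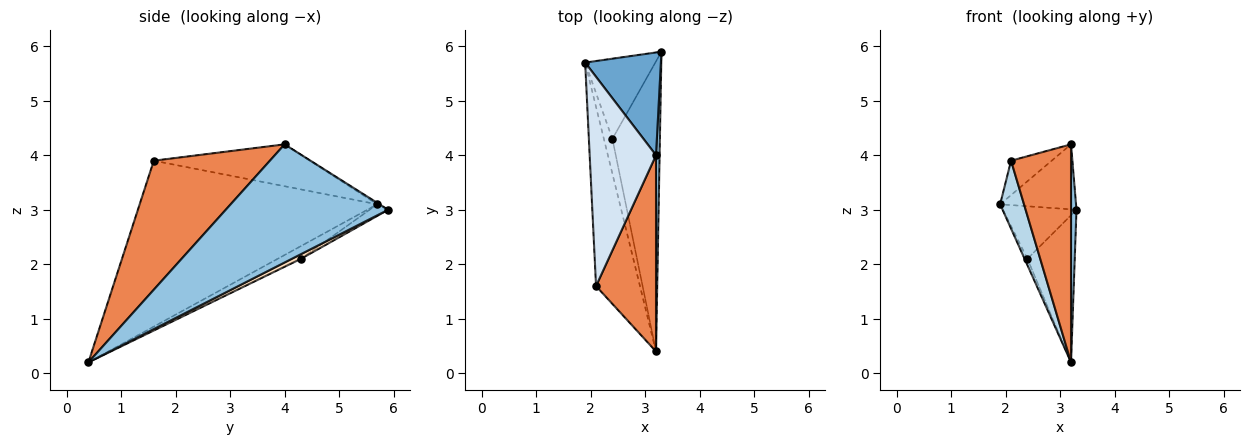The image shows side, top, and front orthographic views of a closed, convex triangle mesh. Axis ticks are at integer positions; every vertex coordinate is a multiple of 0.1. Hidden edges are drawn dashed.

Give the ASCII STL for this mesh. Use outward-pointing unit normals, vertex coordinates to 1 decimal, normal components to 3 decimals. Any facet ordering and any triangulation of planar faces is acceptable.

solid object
 facet normal -0.016 0.535 0.845
  outer loop
   vertex 3.2 4.0 4.2
   vertex 3.3 5.9 3.0
   vertex 1.9 5.7 3.1
  endloop
 endfacet
 facet normal 0.999 -0.034 0.030
  outer loop
   vertex 3.2 4.0 4.2
   vertex 3.2 0.4 0.2
   vertex 3.3 5.9 3.0
  endloop
 endfacet
 facet normal -0.962 -0.097 -0.255
  outer loop
   vertex 2.1 1.6 3.9
   vertex 1.9 5.7 3.1
   vertex 3.2 0.4 0.2
  endloop
 endfacet
 facet normal -0.529 0.138 0.838
  outer loop
   vertex 2.1 1.6 3.9
   vertex 3.2 4.0 4.2
   vertex 1.9 5.7 3.1
  endloop
 endfacet
 facet normal 0.821 -0.424 0.382
  outer loop
   vertex 2.1 1.6 3.9
   vertex 3.2 0.4 0.2
   vertex 3.2 4.0 4.2
  endloop
 endfacet
 facet normal -0.137 0.543 -0.829
  outer loop
   vertex 2.4 4.3 2.1
   vertex 1.9 5.7 3.1
   vertex 3.3 5.9 3.0
  endloop
 endfacet
 facet normal -0.827 0.100 -0.553
  outer loop
   vertex 2.4 4.3 2.1
   vertex 3.2 0.4 0.2
   vertex 1.9 5.7 3.1
  endloop
 endfacet
 facet normal 0.087 0.451 -0.888
  outer loop
   vertex 2.4 4.3 2.1
   vertex 3.3 5.9 3.0
   vertex 3.2 0.4 0.2
  endloop
 endfacet
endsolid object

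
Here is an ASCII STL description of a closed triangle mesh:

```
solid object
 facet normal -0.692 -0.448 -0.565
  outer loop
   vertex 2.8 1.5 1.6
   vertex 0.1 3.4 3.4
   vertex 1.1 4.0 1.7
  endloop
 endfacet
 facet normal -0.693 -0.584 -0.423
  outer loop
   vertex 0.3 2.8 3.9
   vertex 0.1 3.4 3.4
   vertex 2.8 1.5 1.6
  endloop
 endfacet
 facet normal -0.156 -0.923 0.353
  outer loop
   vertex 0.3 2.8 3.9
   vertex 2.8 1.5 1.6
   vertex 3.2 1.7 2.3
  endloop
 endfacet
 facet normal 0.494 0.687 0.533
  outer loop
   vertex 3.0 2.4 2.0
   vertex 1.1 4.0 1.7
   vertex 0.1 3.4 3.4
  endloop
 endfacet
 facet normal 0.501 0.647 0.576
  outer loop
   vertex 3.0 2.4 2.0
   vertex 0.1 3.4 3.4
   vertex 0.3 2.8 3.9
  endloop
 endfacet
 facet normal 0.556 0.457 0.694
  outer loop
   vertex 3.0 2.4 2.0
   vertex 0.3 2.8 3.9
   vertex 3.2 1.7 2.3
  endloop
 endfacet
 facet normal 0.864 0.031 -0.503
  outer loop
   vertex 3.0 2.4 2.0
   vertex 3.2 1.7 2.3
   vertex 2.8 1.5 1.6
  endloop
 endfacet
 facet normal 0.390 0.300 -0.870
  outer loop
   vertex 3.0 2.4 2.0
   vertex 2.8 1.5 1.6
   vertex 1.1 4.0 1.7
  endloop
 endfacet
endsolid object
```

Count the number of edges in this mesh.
12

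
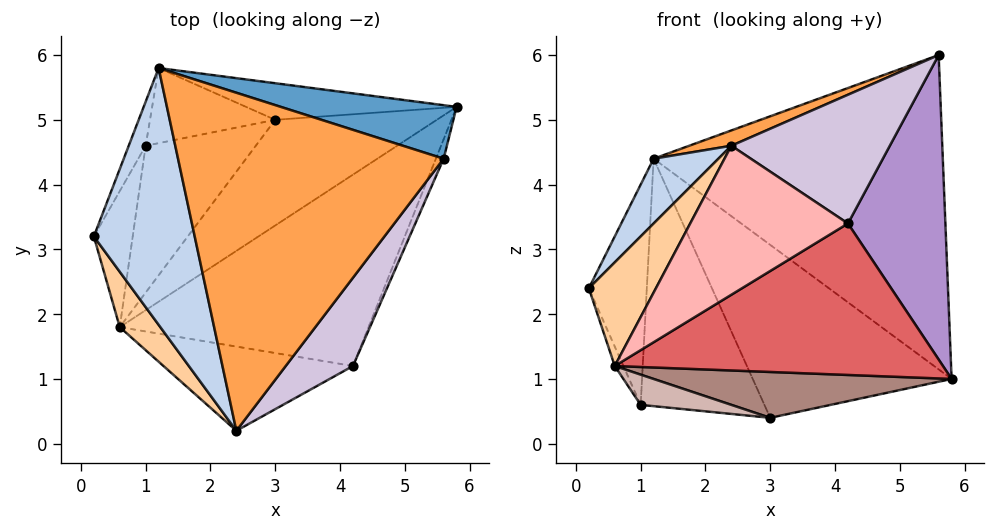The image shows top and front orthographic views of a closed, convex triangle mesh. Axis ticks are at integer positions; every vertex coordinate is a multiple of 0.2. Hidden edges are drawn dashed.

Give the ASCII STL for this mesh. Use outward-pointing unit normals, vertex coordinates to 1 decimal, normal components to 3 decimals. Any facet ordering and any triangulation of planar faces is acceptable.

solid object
 facet normal 0.245 0.956 0.163
  outer loop
   vertex 1.2 5.8 4.4
   vertex 5.6 4.4 6.0
   vertex 5.8 5.2 1.0
  endloop
 endfacet
 facet normal -0.793 -0.149 0.590
  outer loop
   vertex 1.2 5.8 4.4
   vertex 0.2 3.2 2.4
   vertex 2.4 0.2 4.6
  endloop
 endfacet
 facet normal -0.353 -0.042 0.935
  outer loop
   vertex 1.2 5.8 4.4
   vertex 2.4 0.2 4.6
   vertex 5.6 4.4 6.0
  endloop
 endfacet
 facet normal -0.858 -0.452 0.242
  outer loop
   vertex 0.6 1.8 1.2
   vertex 2.4 0.2 4.6
   vertex 0.2 3.2 2.4
  endloop
 endfacet
 facet normal -0.927 0.053 -0.371
  outer loop
   vertex 1.0 4.6 0.6
   vertex 0.6 1.8 1.2
   vertex 0.2 3.2 2.4
  endloop
 endfacet
 facet normal -0.907 0.412 -0.082
  outer loop
   vertex 1.0 4.6 0.6
   vertex 0.2 3.2 2.4
   vertex 1.2 5.8 4.4
  endloop
 endfacet
 facet normal 0.352 -0.581 -0.734
  outer loop
   vertex 4.2 1.2 3.4
   vertex 0.6 1.8 1.2
   vertex 5.8 5.2 1.0
  endloop
 endfacet
 facet normal 0.154 -0.860 -0.486
  outer loop
   vertex 4.2 1.2 3.4
   vertex 2.4 0.2 4.6
   vertex 0.6 1.8 1.2
  endloop
 endfacet
 facet normal 0.923 -0.384 -0.025
  outer loop
   vertex 4.2 1.2 3.4
   vertex 5.8 5.2 1.0
   vertex 5.6 4.4 6.0
  endloop
 endfacet
 facet normal 0.641 -0.633 0.434
  outer loop
   vertex 4.2 1.2 3.4
   vertex 5.6 4.4 6.0
   vertex 2.4 0.2 4.6
  endloop
 endfacet
 facet normal 0.220 -0.388 -0.895
  outer loop
   vertex 3.0 5.0 0.4
   vertex 5.8 5.2 1.0
   vertex 0.6 1.8 1.2
  endloop
 endfacet
 facet normal -0.058 -0.201 -0.978
  outer loop
   vertex 3.0 5.0 0.4
   vertex 0.6 1.8 1.2
   vertex 1.0 4.6 0.6
  endloop
 endfacet
 facet normal -0.025 0.978 -0.207
  outer loop
   vertex 3.0 5.0 0.4
   vertex 1.2 5.8 4.4
   vertex 5.8 5.2 1.0
  endloop
 endfacet
 facet normal -0.215 0.934 -0.284
  outer loop
   vertex 3.0 5.0 0.4
   vertex 1.0 4.6 0.6
   vertex 1.2 5.8 4.4
  endloop
 endfacet
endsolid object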